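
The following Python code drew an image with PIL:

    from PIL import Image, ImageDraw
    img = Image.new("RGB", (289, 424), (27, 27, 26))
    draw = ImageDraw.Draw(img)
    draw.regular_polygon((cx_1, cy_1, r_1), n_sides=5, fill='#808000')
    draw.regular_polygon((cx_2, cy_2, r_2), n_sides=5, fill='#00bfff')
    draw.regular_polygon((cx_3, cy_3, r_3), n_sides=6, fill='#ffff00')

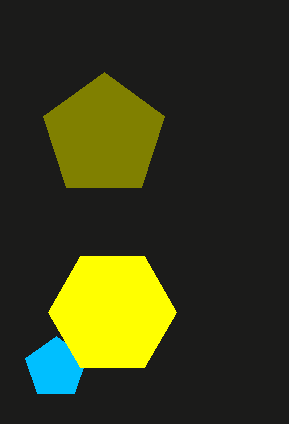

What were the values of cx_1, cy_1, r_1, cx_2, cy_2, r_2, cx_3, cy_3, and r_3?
cx_1 = 104
cy_1 = 136
r_1 = 64
cx_2 = 56
cy_2 = 368
r_2 = 32
cx_3 = 112
cy_3 = 312
r_3 = 64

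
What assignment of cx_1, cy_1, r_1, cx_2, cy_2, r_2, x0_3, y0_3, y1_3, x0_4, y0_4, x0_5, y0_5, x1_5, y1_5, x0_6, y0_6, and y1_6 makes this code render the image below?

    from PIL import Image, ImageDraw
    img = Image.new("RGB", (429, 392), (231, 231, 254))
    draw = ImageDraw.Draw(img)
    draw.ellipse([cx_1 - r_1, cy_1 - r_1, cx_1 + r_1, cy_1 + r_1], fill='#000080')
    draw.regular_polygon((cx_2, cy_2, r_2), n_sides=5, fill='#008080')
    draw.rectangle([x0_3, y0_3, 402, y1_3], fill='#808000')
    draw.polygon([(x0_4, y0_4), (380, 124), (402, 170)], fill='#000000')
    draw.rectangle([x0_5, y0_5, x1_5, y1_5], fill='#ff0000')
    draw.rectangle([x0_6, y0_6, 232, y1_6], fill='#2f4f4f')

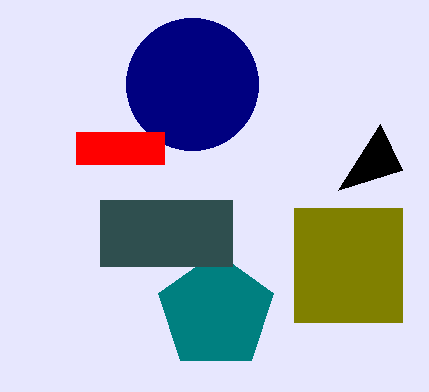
cx_1 = 192
cy_1 = 84
r_1 = 66
cx_2 = 216
cy_2 = 312
r_2 = 60
x0_3 = 294
y0_3 = 208
y1_3 = 322
x0_4 = 338
y0_4 = 190
x0_5 = 76
y0_5 = 132
x1_5 = 164
y1_5 = 164
x0_6 = 100
y0_6 = 200
y1_6 = 266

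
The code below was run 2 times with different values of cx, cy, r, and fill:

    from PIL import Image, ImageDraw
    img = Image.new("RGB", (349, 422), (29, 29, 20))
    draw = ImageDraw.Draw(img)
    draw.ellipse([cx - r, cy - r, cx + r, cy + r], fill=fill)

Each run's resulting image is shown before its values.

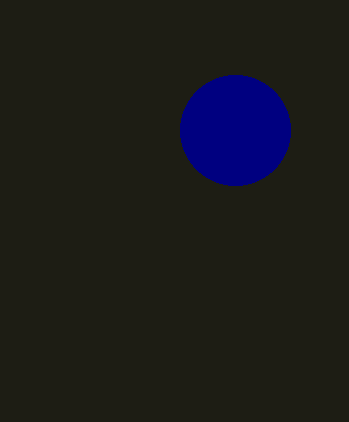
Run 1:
cx = 235; cy = 130; r = 55; fill = 'navy'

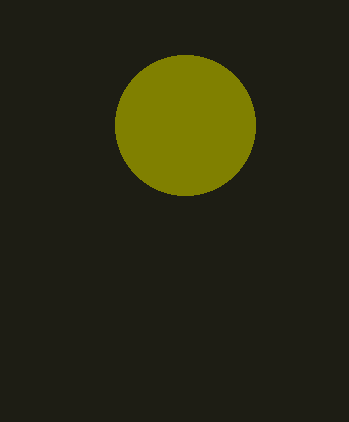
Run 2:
cx = 185
cy = 125
r = 70
fill = 'olive'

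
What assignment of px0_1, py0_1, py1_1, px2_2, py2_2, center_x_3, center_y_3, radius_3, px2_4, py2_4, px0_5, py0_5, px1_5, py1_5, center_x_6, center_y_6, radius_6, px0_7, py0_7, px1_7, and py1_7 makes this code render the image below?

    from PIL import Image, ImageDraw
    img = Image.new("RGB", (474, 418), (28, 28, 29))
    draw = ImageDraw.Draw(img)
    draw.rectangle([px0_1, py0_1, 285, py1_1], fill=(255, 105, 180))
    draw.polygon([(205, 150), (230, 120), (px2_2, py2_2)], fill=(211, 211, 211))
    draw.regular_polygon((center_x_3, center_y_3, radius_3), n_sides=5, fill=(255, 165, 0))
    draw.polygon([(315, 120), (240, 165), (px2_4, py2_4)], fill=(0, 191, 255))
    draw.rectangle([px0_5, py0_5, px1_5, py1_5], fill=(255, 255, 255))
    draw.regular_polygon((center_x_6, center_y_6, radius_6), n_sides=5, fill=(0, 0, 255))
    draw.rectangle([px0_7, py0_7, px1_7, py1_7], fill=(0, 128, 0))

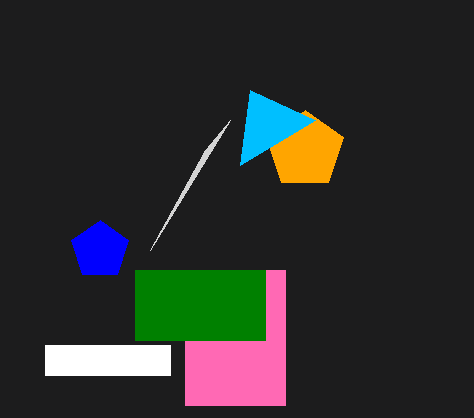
px0_1 = 185
py0_1 = 270
py1_1 = 405
px2_2 = 150
py2_2 = 250
center_x_3 = 305
center_y_3 = 150
radius_3 = 40
px2_4 = 250
py2_4 = 90
px0_5 = 45
py0_5 = 345
px1_5 = 170
py1_5 = 375
center_x_6 = 100
center_y_6 = 250
radius_6 = 30
px0_7 = 135
py0_7 = 270
px1_7 = 265
py1_7 = 340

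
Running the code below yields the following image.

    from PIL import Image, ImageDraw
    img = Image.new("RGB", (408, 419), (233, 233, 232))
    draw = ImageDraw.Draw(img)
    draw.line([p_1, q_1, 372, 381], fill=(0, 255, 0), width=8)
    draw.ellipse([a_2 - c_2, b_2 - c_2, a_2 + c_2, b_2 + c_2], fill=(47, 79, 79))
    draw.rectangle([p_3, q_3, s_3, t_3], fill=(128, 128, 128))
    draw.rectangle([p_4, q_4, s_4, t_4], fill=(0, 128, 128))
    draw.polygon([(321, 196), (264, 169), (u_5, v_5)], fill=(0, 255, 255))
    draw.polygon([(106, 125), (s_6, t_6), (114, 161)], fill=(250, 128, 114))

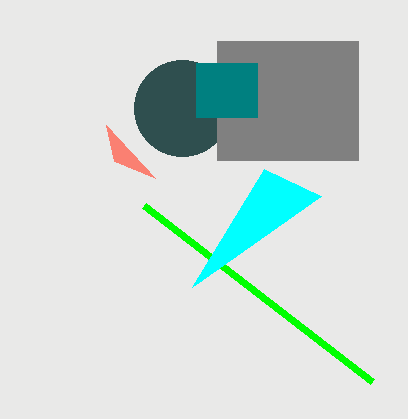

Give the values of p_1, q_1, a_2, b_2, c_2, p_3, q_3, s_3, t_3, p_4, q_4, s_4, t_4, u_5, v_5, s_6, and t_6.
p_1 = 144
q_1 = 205
a_2 = 182
b_2 = 108
c_2 = 48
p_3 = 217
q_3 = 41
s_3 = 358
t_3 = 160
p_4 = 196
q_4 = 63
s_4 = 257
t_4 = 117
u_5 = 192
v_5 = 287
s_6 = 155
t_6 = 178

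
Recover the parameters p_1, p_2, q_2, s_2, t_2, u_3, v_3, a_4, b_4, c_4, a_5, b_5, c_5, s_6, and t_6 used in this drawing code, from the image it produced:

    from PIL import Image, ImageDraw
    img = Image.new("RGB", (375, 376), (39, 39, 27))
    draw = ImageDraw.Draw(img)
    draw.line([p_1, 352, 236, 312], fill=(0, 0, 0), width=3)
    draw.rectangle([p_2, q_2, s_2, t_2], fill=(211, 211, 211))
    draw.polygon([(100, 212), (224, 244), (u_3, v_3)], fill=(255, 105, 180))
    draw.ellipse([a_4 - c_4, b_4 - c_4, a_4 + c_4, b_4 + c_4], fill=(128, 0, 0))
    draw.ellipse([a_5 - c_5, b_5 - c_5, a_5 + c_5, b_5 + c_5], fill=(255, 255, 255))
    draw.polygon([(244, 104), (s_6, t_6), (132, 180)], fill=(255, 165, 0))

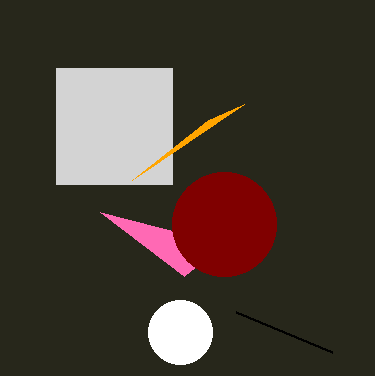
p_1 = 332, p_2 = 56, q_2 = 68, s_2 = 172, t_2 = 184, u_3 = 184, v_3 = 276, a_4 = 224, b_4 = 224, c_4 = 52, a_5 = 180, b_5 = 332, c_5 = 32, s_6 = 208, t_6 = 120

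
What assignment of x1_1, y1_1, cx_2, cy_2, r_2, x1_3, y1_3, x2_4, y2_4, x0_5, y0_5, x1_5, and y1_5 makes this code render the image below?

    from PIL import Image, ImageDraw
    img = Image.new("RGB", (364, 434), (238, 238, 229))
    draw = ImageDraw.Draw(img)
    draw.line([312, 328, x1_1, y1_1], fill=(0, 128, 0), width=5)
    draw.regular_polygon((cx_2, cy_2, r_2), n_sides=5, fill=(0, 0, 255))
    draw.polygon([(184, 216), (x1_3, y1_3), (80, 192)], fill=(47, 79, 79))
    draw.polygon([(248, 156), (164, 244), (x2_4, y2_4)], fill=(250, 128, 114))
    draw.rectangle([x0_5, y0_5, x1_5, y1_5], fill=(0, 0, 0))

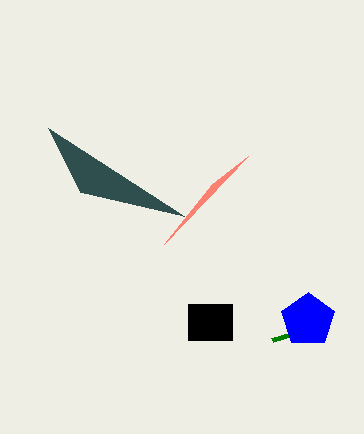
x1_1 = 272
y1_1 = 340
cx_2 = 308
cy_2 = 320
r_2 = 28
x1_3 = 48
y1_3 = 128
x2_4 = 212
y2_4 = 184
x0_5 = 188
y0_5 = 304
x1_5 = 232
y1_5 = 340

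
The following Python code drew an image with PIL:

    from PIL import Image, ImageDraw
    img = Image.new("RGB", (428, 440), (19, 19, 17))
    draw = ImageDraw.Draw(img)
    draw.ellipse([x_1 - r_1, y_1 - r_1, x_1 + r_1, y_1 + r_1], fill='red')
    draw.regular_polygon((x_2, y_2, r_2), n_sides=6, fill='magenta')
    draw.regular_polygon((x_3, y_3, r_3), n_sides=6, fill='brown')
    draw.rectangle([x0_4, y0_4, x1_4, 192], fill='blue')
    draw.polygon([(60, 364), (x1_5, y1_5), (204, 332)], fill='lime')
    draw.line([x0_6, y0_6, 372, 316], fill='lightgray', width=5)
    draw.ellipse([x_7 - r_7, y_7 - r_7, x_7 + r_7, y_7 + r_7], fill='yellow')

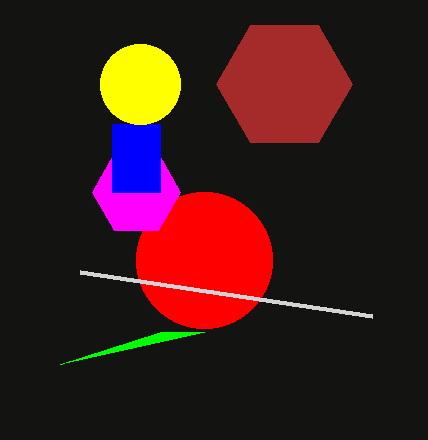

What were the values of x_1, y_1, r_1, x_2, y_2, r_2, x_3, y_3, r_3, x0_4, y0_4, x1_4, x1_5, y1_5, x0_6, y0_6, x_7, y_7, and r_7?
x_1 = 204
y_1 = 260
r_1 = 68
x_2 = 136
y_2 = 192
r_2 = 44
x_3 = 284
y_3 = 84
r_3 = 68
x0_4 = 112
y0_4 = 124
x1_4 = 160
x1_5 = 160
y1_5 = 332
x0_6 = 80
y0_6 = 272
x_7 = 140
y_7 = 84
r_7 = 40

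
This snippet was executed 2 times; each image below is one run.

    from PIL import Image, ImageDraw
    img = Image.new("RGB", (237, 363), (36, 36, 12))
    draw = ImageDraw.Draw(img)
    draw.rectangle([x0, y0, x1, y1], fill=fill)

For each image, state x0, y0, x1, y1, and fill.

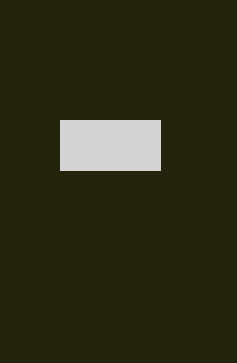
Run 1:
x0 = 60
y0 = 120
x1 = 160
y1 = 170
fill = 'lightgray'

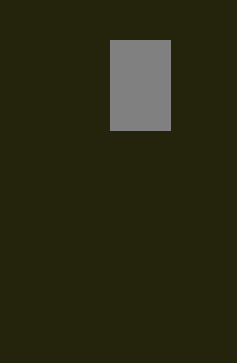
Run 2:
x0 = 110; y0 = 40; x1 = 170; y1 = 130; fill = 'gray'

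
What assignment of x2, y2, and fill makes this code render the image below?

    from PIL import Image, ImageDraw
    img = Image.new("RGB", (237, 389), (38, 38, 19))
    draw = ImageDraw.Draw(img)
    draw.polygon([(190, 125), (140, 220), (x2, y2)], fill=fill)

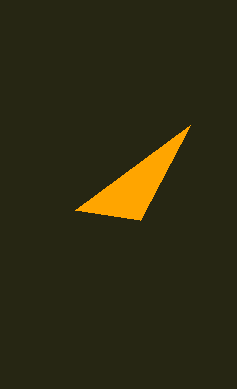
x2 = 75, y2 = 210, fill = 'orange'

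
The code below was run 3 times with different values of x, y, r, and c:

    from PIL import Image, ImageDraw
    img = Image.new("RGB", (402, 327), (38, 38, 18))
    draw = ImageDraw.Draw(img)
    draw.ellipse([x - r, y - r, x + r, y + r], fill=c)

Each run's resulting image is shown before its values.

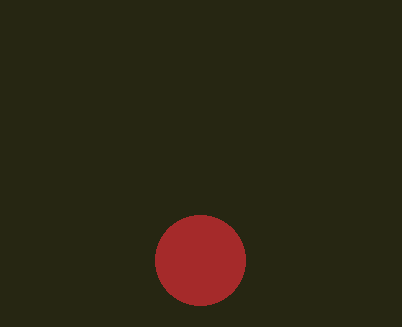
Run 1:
x = 200; y = 260; r = 45; c = 'brown'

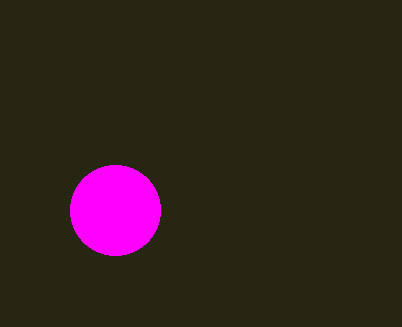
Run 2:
x = 115
y = 210
r = 45
c = 'magenta'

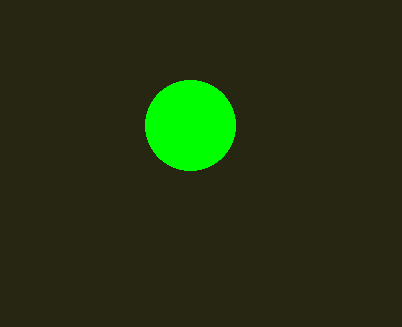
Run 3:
x = 190; y = 125; r = 45; c = 'lime'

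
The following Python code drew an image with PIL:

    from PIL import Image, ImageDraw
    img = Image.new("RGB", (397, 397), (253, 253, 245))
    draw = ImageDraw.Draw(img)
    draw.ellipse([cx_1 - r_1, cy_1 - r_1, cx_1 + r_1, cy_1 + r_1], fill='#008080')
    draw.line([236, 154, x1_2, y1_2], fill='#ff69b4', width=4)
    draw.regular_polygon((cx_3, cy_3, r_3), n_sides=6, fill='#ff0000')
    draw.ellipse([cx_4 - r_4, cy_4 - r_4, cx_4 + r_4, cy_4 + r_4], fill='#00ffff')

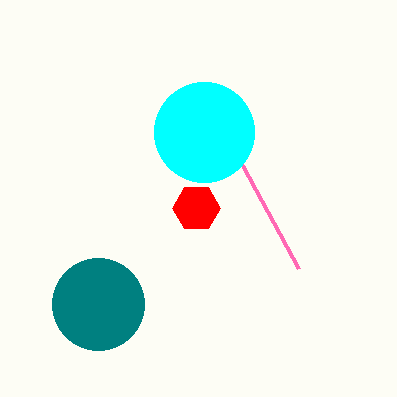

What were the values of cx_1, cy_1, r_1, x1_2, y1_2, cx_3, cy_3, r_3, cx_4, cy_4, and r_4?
cx_1 = 98, cy_1 = 304, r_1 = 46, x1_2 = 298, y1_2 = 268, cx_3 = 196, cy_3 = 208, r_3 = 24, cx_4 = 204, cy_4 = 132, r_4 = 50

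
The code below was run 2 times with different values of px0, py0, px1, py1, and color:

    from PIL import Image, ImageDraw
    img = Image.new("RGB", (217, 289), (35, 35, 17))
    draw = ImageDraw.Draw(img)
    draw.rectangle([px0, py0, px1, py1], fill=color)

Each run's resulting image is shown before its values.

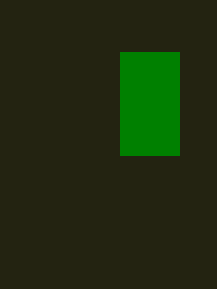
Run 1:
px0 = 120
py0 = 52
px1 = 179
py1 = 155
color = 'green'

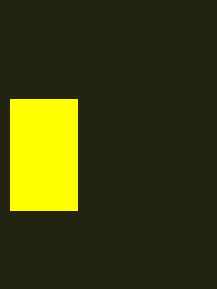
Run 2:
px0 = 10, py0 = 99, px1 = 77, py1 = 210, color = 'yellow'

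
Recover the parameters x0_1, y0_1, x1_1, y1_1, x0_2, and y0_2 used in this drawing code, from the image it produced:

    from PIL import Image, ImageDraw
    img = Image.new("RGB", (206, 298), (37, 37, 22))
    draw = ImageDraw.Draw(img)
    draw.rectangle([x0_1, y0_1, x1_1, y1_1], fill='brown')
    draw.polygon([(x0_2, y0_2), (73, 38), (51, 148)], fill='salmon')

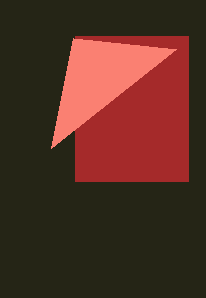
x0_1 = 75
y0_1 = 36
x1_1 = 188
y1_1 = 181
x0_2 = 176
y0_2 = 49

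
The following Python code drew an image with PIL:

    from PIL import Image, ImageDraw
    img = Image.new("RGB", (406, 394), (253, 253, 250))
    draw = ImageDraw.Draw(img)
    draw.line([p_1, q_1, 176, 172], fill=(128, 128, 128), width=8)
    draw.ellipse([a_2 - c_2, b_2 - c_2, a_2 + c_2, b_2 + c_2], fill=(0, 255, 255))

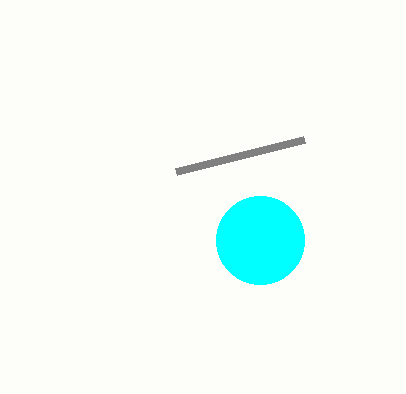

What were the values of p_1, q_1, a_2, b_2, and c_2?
p_1 = 304, q_1 = 140, a_2 = 260, b_2 = 240, c_2 = 44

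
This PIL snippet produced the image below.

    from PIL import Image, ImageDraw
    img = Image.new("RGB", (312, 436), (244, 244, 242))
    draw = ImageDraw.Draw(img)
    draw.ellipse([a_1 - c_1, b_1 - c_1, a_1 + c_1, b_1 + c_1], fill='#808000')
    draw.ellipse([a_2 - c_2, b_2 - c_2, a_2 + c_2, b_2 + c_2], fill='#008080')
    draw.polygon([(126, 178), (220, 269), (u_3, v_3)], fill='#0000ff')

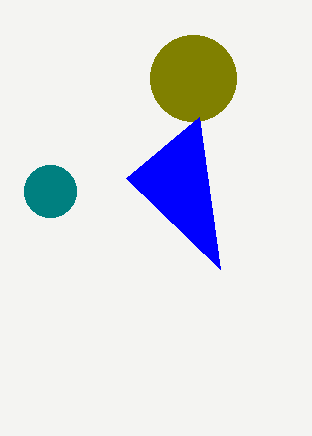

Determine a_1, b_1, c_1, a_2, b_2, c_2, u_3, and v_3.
a_1 = 193, b_1 = 78, c_1 = 43, a_2 = 50, b_2 = 191, c_2 = 26, u_3 = 199, v_3 = 117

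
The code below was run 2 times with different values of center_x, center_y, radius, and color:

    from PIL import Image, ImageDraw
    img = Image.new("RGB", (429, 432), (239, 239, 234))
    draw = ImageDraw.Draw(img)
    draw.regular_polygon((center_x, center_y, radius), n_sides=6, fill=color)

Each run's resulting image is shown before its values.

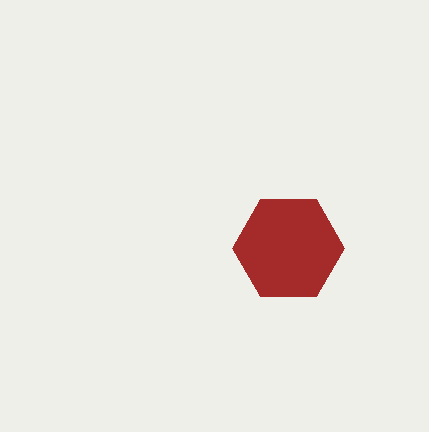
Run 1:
center_x = 288, center_y = 248, radius = 56, color = 'brown'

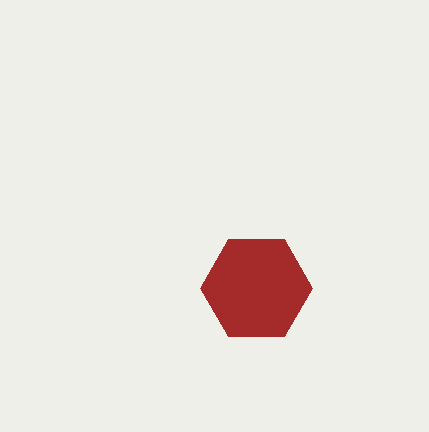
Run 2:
center_x = 256, center_y = 288, radius = 56, color = 'brown'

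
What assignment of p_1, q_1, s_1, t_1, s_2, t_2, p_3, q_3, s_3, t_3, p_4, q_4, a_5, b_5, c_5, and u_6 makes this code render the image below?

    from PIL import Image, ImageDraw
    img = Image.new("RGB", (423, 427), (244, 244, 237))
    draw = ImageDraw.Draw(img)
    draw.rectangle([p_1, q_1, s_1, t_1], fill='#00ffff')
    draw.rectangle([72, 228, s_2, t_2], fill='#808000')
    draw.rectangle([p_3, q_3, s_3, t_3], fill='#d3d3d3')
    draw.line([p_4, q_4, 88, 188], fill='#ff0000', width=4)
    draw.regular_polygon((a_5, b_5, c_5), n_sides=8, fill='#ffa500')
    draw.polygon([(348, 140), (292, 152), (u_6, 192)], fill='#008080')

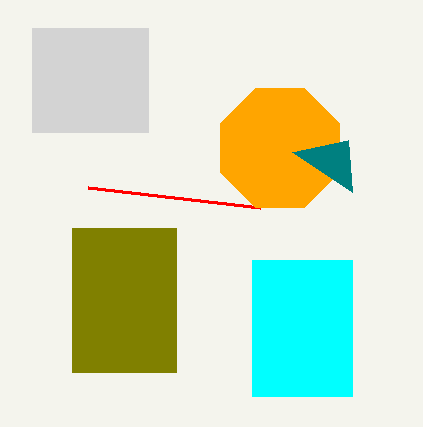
p_1 = 252, q_1 = 260, s_1 = 352, t_1 = 396, s_2 = 176, t_2 = 372, p_3 = 32, q_3 = 28, s_3 = 148, t_3 = 132, p_4 = 260, q_4 = 208, a_5 = 280, b_5 = 148, c_5 = 64, u_6 = 352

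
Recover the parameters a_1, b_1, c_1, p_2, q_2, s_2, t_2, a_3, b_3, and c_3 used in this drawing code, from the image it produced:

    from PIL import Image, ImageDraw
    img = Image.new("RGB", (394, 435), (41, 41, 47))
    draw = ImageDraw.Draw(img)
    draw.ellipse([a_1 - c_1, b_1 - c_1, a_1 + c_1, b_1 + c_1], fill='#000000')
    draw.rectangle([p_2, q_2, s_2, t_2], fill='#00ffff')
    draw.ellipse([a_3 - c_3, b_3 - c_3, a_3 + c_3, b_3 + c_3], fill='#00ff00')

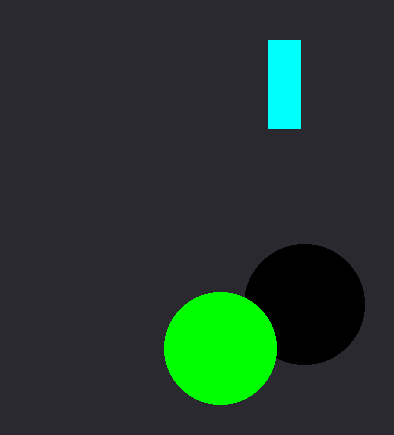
a_1 = 304, b_1 = 304, c_1 = 60, p_2 = 268, q_2 = 40, s_2 = 300, t_2 = 128, a_3 = 220, b_3 = 348, c_3 = 56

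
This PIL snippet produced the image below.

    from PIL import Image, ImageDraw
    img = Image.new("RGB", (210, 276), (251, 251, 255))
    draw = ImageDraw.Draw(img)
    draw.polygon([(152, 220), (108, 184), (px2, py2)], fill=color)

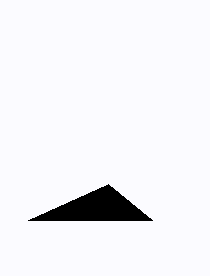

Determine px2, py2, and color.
px2 = 28; py2 = 220; color = 'black'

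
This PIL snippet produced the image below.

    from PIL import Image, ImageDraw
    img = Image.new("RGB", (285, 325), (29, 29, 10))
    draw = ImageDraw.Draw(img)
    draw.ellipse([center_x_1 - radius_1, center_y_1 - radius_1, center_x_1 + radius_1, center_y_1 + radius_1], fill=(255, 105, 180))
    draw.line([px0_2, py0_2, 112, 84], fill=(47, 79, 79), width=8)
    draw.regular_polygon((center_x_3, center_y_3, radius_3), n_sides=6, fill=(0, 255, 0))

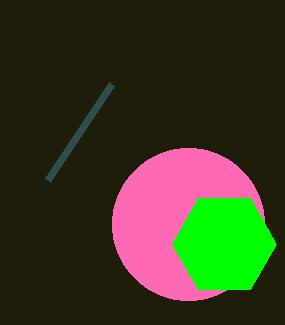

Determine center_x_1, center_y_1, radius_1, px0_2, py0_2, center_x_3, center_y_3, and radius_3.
center_x_1 = 188; center_y_1 = 224; radius_1 = 76; px0_2 = 48; py0_2 = 180; center_x_3 = 224; center_y_3 = 244; radius_3 = 52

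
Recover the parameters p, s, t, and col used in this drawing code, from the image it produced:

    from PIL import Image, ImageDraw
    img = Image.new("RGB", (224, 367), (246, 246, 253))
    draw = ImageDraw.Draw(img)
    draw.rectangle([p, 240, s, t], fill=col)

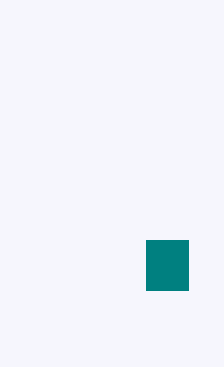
p = 146, s = 188, t = 290, col = 'teal'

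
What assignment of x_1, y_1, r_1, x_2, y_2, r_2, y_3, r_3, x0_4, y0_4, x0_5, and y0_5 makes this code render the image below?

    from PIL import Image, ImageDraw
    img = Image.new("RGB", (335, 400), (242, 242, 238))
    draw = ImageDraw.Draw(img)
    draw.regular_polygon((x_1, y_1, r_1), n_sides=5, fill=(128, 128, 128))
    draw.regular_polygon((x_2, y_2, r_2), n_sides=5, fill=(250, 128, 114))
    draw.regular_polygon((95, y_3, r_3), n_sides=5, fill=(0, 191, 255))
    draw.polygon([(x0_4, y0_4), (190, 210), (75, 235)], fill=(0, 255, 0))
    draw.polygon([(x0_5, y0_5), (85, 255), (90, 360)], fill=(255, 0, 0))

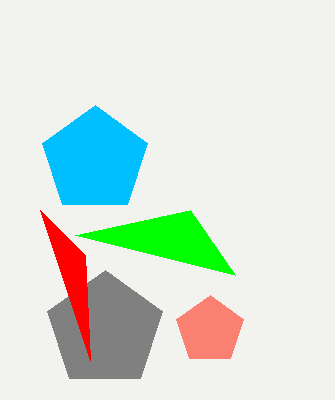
x_1 = 105; y_1 = 330; r_1 = 60; x_2 = 210; y_2 = 330; r_2 = 35; y_3 = 160; r_3 = 55; x0_4 = 235; y0_4 = 275; x0_5 = 40; y0_5 = 210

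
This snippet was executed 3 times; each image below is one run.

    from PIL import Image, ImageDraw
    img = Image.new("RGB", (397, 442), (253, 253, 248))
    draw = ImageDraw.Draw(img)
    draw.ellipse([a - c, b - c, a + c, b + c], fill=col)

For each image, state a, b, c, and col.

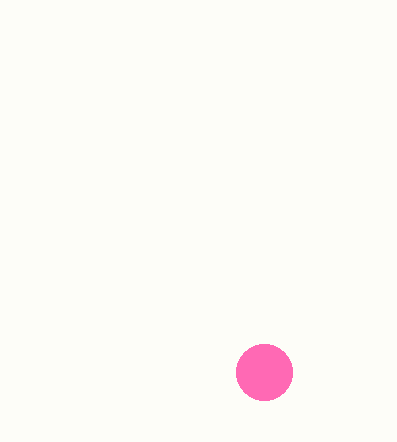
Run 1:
a = 264; b = 372; c = 28; col = 'hotpink'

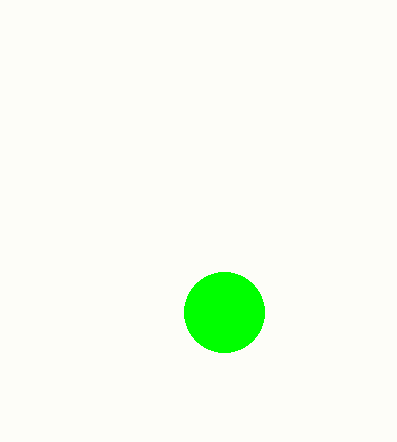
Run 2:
a = 224
b = 312
c = 40
col = 'lime'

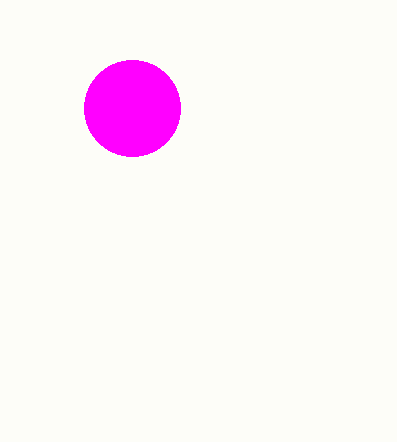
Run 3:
a = 132; b = 108; c = 48; col = 'magenta'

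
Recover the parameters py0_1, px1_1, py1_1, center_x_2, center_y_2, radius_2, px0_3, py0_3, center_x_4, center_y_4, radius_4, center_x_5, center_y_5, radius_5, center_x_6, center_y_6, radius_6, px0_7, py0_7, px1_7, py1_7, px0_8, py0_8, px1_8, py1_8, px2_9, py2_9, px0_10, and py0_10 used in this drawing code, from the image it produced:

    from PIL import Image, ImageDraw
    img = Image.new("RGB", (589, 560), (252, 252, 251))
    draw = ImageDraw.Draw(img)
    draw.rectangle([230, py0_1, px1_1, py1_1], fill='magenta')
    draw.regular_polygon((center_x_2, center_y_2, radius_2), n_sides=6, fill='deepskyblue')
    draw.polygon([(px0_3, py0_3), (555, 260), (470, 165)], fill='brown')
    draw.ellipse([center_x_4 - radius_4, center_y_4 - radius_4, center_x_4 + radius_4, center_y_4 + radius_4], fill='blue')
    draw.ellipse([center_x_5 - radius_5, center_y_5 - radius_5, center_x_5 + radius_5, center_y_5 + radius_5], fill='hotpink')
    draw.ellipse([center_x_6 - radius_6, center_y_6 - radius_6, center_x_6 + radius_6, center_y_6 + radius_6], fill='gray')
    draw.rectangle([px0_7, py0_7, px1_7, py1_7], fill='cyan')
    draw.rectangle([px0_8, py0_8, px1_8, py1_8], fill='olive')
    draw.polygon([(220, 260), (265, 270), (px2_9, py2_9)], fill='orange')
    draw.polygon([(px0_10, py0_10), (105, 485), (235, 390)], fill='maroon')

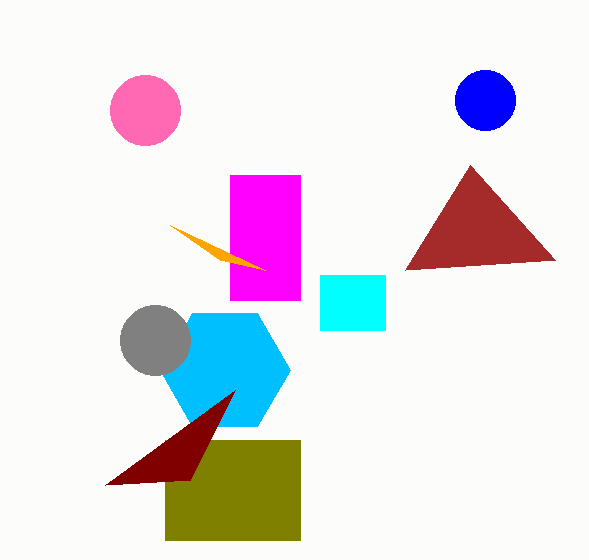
py0_1 = 175, px1_1 = 300, py1_1 = 300, center_x_2 = 225, center_y_2 = 370, radius_2 = 65, px0_3 = 405, py0_3 = 270, center_x_4 = 485, center_y_4 = 100, radius_4 = 30, center_x_5 = 145, center_y_5 = 110, radius_5 = 35, center_x_6 = 155, center_y_6 = 340, radius_6 = 35, px0_7 = 320, py0_7 = 275, px1_7 = 385, py1_7 = 330, px0_8 = 165, py0_8 = 440, px1_8 = 300, py1_8 = 540, px2_9 = 170, py2_9 = 225, px0_10 = 190, py0_10 = 480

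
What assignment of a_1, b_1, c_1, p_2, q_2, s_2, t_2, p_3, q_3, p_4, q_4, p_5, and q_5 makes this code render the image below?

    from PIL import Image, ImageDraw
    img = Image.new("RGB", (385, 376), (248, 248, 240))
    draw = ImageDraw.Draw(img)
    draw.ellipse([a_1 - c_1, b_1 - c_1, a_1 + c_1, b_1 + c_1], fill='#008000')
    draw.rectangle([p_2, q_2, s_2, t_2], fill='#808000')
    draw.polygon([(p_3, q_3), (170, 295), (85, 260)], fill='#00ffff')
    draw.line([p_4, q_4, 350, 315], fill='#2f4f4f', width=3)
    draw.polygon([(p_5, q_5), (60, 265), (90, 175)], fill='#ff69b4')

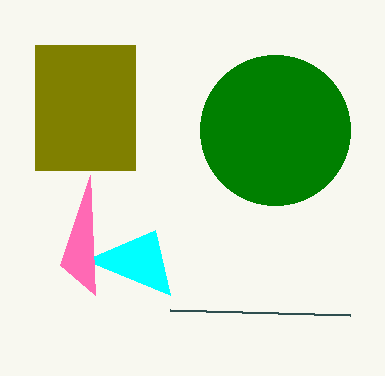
a_1 = 275, b_1 = 130, c_1 = 75, p_2 = 35, q_2 = 45, s_2 = 135, t_2 = 170, p_3 = 155, q_3 = 230, p_4 = 170, q_4 = 310, p_5 = 95, q_5 = 295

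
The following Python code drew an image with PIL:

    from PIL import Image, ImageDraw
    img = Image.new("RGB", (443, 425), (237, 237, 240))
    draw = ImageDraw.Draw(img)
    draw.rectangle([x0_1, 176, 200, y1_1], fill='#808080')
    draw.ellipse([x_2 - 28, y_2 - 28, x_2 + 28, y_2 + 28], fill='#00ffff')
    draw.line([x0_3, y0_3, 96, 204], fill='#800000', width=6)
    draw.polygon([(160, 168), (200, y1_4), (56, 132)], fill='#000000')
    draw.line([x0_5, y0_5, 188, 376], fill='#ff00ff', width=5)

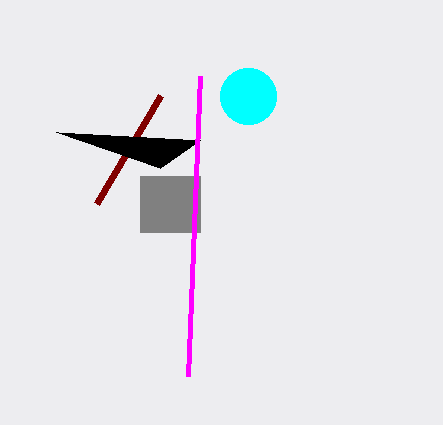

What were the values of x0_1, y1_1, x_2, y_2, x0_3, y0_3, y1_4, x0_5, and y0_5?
x0_1 = 140
y1_1 = 232
x_2 = 248
y_2 = 96
x0_3 = 160
y0_3 = 96
y1_4 = 140
x0_5 = 200
y0_5 = 76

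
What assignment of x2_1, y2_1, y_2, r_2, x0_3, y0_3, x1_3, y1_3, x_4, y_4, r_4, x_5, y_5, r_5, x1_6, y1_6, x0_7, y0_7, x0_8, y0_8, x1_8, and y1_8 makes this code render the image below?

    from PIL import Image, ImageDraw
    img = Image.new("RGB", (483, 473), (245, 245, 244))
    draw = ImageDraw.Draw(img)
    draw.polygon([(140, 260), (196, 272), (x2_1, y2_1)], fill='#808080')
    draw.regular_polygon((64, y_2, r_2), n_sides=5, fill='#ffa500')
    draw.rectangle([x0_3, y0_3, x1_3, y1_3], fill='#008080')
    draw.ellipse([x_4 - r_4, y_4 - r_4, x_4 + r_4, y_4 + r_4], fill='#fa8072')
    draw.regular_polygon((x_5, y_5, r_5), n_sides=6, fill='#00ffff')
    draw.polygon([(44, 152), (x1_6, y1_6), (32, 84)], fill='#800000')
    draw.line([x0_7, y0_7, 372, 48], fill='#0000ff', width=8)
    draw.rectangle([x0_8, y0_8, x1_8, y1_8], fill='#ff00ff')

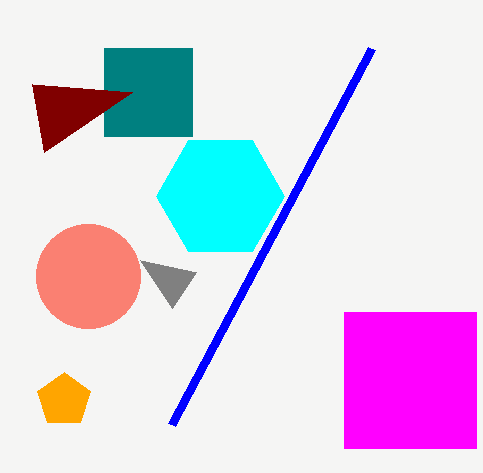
x2_1 = 172; y2_1 = 308; y_2 = 400; r_2 = 28; x0_3 = 104; y0_3 = 48; x1_3 = 192; y1_3 = 136; x_4 = 88; y_4 = 276; r_4 = 52; x_5 = 220; y_5 = 196; r_5 = 64; x1_6 = 132; y1_6 = 92; x0_7 = 172; y0_7 = 424; x0_8 = 344; y0_8 = 312; x1_8 = 476; y1_8 = 448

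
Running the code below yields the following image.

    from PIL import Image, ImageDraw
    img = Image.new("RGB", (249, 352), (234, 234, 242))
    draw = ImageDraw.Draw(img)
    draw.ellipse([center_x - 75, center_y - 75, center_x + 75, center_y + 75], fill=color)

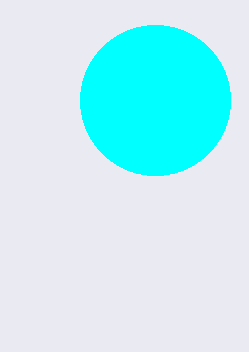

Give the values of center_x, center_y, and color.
center_x = 155; center_y = 100; color = 'cyan'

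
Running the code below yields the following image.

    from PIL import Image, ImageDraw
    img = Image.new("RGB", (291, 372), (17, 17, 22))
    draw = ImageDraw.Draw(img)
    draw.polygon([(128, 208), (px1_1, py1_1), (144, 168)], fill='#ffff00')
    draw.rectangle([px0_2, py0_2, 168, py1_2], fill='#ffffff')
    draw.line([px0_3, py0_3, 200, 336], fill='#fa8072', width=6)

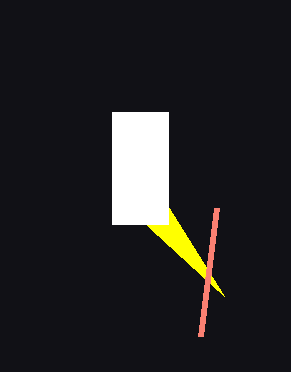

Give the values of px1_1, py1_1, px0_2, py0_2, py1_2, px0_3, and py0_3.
px1_1 = 224; py1_1 = 296; px0_2 = 112; py0_2 = 112; py1_2 = 224; px0_3 = 216; py0_3 = 208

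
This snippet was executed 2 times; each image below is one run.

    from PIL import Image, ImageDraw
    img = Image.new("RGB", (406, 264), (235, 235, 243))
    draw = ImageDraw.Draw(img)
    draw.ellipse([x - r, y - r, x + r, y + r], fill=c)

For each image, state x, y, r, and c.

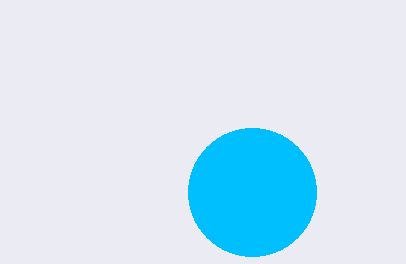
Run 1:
x = 252, y = 192, r = 64, c = 'deepskyblue'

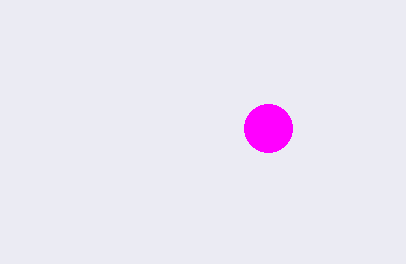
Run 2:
x = 268
y = 128
r = 24
c = 'magenta'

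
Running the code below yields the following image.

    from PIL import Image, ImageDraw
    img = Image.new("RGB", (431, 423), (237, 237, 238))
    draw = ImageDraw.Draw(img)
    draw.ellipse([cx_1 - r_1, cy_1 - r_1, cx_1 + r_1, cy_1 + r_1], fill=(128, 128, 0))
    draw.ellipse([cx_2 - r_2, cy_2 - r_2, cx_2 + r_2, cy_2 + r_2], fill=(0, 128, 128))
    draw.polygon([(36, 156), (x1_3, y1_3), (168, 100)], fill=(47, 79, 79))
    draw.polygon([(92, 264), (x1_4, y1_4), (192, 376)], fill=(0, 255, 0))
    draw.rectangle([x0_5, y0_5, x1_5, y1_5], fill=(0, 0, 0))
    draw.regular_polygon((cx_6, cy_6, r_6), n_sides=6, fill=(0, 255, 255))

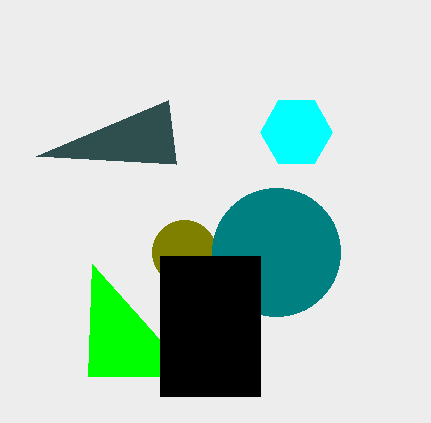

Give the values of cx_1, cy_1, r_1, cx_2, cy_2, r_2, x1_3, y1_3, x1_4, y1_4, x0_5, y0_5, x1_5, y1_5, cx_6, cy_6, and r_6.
cx_1 = 184, cy_1 = 252, r_1 = 32, cx_2 = 276, cy_2 = 252, r_2 = 64, x1_3 = 176, y1_3 = 164, x1_4 = 88, y1_4 = 376, x0_5 = 160, y0_5 = 256, x1_5 = 260, y1_5 = 396, cx_6 = 296, cy_6 = 132, r_6 = 36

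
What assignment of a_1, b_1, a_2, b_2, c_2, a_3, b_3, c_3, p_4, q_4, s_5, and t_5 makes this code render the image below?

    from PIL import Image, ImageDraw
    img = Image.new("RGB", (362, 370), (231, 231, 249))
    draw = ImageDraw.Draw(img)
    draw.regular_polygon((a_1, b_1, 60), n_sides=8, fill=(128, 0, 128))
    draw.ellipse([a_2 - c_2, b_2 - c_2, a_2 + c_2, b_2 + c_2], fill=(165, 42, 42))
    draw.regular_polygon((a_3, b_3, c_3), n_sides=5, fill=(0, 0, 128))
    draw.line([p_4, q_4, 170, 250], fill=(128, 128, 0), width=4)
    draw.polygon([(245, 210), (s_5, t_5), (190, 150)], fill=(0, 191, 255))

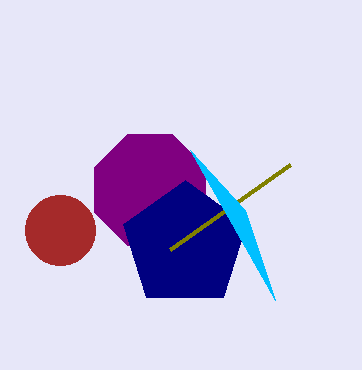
a_1 = 150
b_1 = 190
a_2 = 60
b_2 = 230
c_2 = 35
a_3 = 185
b_3 = 245
c_3 = 65
p_4 = 290
q_4 = 165
s_5 = 275
t_5 = 300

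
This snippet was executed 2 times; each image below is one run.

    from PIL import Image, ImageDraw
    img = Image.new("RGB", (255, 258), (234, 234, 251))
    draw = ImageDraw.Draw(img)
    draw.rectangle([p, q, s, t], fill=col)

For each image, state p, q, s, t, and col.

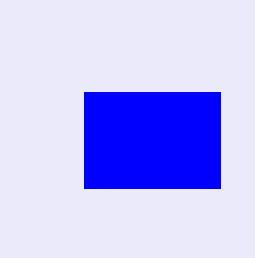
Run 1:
p = 84; q = 92; s = 220; t = 188; col = 'blue'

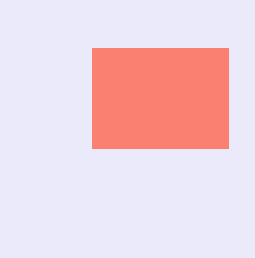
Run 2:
p = 92
q = 48
s = 228
t = 148
col = 'salmon'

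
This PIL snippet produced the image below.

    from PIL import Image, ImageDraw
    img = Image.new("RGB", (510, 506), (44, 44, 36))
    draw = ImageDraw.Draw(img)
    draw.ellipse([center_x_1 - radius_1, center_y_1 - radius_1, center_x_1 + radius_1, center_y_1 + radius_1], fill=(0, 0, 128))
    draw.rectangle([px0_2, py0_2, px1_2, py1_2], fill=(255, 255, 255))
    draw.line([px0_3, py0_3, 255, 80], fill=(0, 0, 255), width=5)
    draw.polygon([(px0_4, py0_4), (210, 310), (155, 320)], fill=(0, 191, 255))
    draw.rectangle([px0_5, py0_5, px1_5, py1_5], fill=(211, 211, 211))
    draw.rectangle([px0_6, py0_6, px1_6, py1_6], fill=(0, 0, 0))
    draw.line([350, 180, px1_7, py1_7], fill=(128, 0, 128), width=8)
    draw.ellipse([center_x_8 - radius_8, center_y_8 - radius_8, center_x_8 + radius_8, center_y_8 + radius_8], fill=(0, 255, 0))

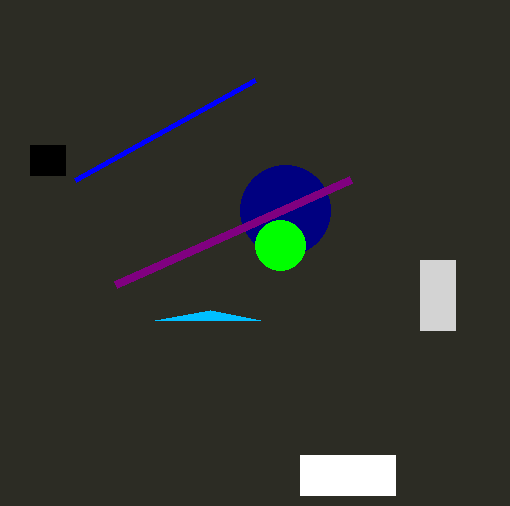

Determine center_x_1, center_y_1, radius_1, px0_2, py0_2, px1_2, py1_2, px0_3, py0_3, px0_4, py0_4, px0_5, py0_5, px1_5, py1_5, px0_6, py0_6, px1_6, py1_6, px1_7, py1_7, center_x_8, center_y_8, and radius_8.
center_x_1 = 285; center_y_1 = 210; radius_1 = 45; px0_2 = 300; py0_2 = 455; px1_2 = 395; py1_2 = 495; px0_3 = 75; py0_3 = 180; px0_4 = 260; py0_4 = 320; px0_5 = 420; py0_5 = 260; px1_5 = 455; py1_5 = 330; px0_6 = 30; py0_6 = 145; px1_6 = 65; py1_6 = 175; px1_7 = 115; py1_7 = 285; center_x_8 = 280; center_y_8 = 245; radius_8 = 25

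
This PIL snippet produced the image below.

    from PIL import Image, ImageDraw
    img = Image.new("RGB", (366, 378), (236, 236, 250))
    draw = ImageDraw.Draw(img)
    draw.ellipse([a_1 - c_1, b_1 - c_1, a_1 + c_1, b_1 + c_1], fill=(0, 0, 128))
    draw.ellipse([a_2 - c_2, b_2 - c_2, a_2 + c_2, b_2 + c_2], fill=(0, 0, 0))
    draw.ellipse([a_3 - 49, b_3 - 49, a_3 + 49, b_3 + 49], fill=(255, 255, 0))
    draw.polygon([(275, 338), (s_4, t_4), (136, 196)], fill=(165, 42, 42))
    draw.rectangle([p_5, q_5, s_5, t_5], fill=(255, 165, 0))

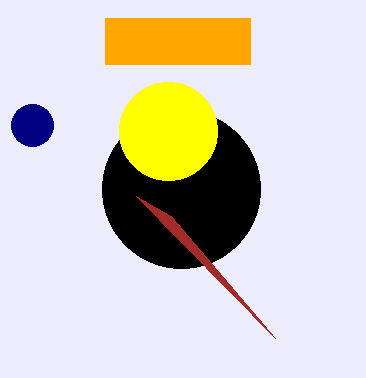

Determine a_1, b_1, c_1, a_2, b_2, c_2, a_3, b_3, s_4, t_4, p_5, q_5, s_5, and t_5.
a_1 = 32
b_1 = 125
c_1 = 21
a_2 = 181
b_2 = 189
c_2 = 79
a_3 = 168
b_3 = 131
s_4 = 171
t_4 = 216
p_5 = 105
q_5 = 18
s_5 = 250
t_5 = 64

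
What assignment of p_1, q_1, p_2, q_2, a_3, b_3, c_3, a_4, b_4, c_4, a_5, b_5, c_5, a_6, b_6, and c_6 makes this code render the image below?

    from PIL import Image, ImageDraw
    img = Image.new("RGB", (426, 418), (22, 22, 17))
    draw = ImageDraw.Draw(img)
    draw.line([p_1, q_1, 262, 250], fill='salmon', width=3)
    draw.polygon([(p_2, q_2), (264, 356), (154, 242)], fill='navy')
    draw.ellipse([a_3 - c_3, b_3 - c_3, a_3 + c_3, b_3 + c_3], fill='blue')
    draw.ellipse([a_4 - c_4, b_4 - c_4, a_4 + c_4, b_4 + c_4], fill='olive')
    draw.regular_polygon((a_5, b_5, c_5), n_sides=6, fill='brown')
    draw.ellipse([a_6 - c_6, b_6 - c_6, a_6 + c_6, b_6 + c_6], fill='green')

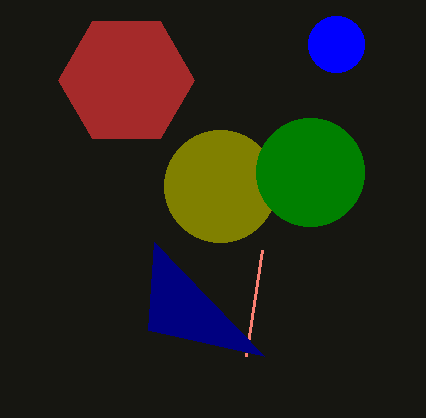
p_1 = 246; q_1 = 356; p_2 = 148; q_2 = 330; a_3 = 336; b_3 = 44; c_3 = 28; a_4 = 220; b_4 = 186; c_4 = 56; a_5 = 126; b_5 = 80; c_5 = 68; a_6 = 310; b_6 = 172; c_6 = 54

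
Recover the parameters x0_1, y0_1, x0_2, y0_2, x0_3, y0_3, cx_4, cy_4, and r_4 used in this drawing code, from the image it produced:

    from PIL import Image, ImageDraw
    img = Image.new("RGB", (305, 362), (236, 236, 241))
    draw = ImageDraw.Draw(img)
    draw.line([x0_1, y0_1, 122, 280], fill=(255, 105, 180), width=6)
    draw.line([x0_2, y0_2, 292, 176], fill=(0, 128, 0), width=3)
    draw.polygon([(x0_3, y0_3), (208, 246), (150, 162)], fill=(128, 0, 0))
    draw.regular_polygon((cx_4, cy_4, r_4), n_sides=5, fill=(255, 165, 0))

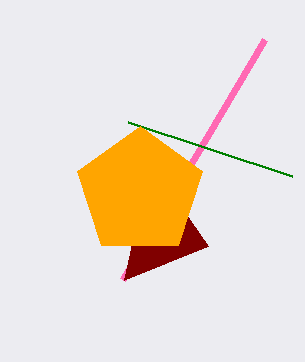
x0_1 = 264
y0_1 = 40
x0_2 = 128
y0_2 = 122
x0_3 = 124
y0_3 = 280
cx_4 = 140
cy_4 = 192
r_4 = 66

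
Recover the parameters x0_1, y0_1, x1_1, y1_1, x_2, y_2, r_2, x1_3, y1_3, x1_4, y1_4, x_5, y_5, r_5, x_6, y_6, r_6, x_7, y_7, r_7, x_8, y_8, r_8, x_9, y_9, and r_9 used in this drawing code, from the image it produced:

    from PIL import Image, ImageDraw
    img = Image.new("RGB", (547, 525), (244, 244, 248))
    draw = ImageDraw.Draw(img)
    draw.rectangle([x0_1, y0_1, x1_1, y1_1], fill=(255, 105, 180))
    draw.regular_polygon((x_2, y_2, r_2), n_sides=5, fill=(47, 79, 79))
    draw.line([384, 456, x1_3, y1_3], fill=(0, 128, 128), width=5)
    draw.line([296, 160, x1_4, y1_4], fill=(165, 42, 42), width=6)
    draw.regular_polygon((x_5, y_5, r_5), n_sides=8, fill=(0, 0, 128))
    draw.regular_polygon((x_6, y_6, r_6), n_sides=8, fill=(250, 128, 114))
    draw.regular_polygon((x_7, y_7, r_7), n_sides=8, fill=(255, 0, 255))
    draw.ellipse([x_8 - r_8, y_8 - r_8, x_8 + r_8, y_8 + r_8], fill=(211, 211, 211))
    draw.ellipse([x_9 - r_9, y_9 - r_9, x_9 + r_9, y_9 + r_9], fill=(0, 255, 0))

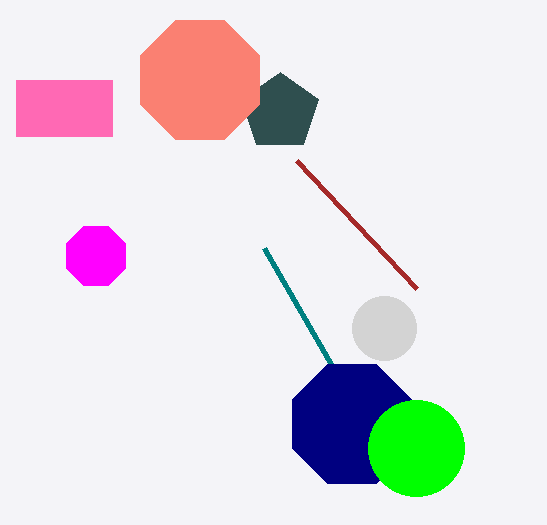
x0_1 = 16; y0_1 = 80; x1_1 = 112; y1_1 = 136; x_2 = 280; y_2 = 112; r_2 = 40; x1_3 = 264; y1_3 = 248; x1_4 = 416; y1_4 = 288; x_5 = 352; y_5 = 424; r_5 = 64; x_6 = 200; y_6 = 80; r_6 = 64; x_7 = 96; y_7 = 256; r_7 = 32; x_8 = 384; y_8 = 328; r_8 = 32; x_9 = 416; y_9 = 448; r_9 = 48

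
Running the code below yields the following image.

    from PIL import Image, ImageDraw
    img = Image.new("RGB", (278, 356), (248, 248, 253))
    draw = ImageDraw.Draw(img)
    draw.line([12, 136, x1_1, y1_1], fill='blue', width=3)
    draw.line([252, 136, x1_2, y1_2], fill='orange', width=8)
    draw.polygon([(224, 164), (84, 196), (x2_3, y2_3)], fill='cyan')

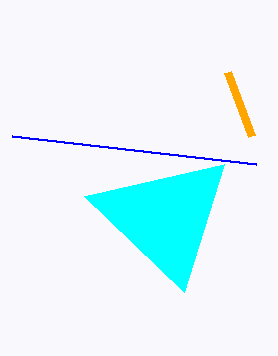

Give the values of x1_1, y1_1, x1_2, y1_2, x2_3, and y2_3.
x1_1 = 256, y1_1 = 164, x1_2 = 228, y1_2 = 72, x2_3 = 184, y2_3 = 292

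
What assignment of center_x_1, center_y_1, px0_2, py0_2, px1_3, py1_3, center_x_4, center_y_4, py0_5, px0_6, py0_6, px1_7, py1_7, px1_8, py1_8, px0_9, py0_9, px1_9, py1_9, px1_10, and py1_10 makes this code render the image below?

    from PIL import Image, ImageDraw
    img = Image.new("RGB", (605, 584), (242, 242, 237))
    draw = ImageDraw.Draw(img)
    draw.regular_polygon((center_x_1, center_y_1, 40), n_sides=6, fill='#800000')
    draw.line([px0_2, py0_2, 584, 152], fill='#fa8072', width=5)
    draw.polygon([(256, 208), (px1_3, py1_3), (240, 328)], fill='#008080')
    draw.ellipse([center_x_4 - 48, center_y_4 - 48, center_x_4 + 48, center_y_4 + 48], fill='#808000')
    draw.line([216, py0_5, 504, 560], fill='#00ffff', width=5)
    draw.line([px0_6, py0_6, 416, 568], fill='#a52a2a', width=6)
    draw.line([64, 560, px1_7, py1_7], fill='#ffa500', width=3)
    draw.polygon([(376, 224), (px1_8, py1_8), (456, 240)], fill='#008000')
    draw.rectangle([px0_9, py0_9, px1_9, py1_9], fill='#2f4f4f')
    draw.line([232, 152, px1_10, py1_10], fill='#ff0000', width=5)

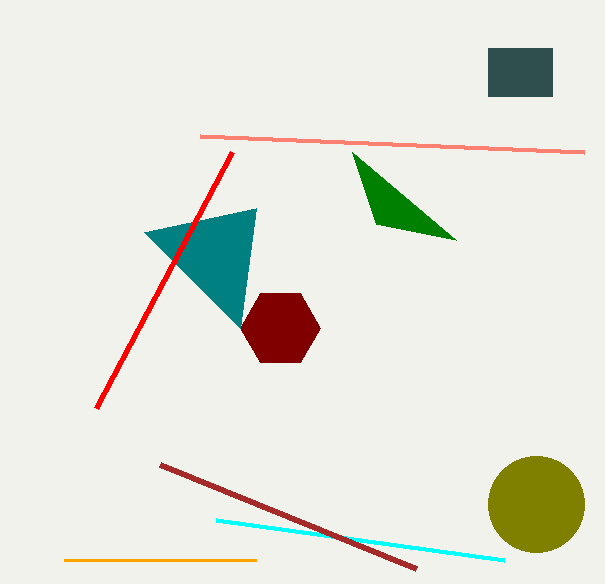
center_x_1 = 280; center_y_1 = 328; px0_2 = 200; py0_2 = 136; px1_3 = 144; py1_3 = 232; center_x_4 = 536; center_y_4 = 504; py0_5 = 520; px0_6 = 160; py0_6 = 464; px1_7 = 256; py1_7 = 560; px1_8 = 352; py1_8 = 152; px0_9 = 488; py0_9 = 48; px1_9 = 552; py1_9 = 96; px1_10 = 96; py1_10 = 408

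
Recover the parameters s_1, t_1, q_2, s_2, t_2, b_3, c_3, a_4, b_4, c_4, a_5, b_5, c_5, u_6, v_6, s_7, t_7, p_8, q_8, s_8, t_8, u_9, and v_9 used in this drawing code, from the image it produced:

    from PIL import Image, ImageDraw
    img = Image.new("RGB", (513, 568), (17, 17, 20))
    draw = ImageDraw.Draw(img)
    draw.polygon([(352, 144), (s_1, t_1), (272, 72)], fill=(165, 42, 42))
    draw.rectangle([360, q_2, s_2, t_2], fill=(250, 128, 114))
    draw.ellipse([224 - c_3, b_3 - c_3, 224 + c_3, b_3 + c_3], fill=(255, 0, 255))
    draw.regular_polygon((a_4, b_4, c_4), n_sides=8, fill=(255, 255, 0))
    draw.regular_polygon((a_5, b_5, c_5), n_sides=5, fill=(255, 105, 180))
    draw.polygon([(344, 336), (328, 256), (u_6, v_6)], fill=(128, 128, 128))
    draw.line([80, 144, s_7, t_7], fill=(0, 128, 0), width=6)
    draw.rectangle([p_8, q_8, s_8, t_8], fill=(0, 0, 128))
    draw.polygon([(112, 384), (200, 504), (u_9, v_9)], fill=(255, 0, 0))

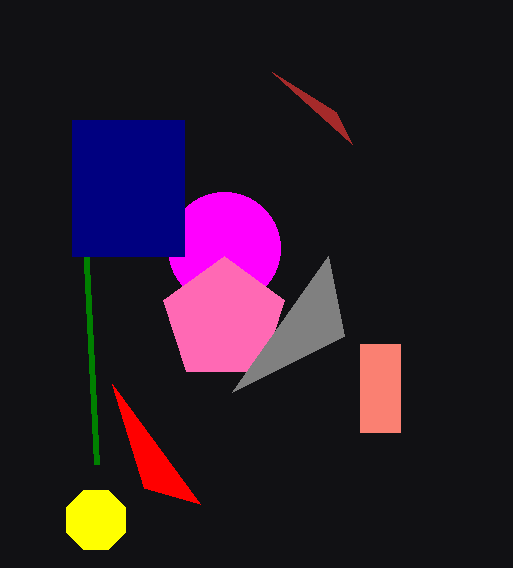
s_1 = 336, t_1 = 112, q_2 = 344, s_2 = 400, t_2 = 432, b_3 = 248, c_3 = 56, a_4 = 96, b_4 = 520, c_4 = 32, a_5 = 224, b_5 = 320, c_5 = 64, u_6 = 232, v_6 = 392, s_7 = 96, t_7 = 464, p_8 = 72, q_8 = 120, s_8 = 184, t_8 = 256, u_9 = 144, v_9 = 488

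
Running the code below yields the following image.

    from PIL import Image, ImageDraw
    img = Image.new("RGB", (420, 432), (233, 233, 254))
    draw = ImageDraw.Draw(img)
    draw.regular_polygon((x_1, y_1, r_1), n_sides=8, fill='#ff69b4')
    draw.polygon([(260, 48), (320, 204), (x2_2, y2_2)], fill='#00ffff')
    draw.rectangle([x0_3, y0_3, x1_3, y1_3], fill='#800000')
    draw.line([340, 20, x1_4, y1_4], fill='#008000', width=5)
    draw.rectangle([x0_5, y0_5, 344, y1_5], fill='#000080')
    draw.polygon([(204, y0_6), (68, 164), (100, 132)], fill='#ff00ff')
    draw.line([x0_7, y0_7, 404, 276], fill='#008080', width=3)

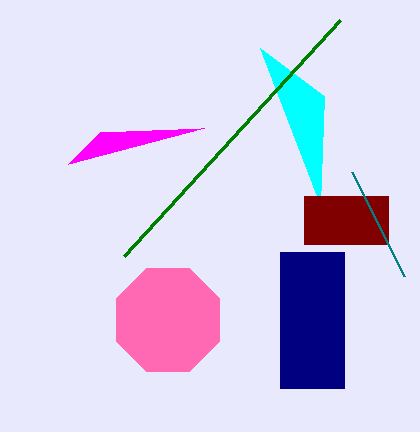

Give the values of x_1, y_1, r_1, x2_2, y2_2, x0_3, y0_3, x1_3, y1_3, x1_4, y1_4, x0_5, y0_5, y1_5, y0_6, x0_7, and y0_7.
x_1 = 168; y_1 = 320; r_1 = 56; x2_2 = 324; y2_2 = 96; x0_3 = 304; y0_3 = 196; x1_3 = 388; y1_3 = 244; x1_4 = 124; y1_4 = 256; x0_5 = 280; y0_5 = 252; y1_5 = 388; y0_6 = 128; x0_7 = 352; y0_7 = 172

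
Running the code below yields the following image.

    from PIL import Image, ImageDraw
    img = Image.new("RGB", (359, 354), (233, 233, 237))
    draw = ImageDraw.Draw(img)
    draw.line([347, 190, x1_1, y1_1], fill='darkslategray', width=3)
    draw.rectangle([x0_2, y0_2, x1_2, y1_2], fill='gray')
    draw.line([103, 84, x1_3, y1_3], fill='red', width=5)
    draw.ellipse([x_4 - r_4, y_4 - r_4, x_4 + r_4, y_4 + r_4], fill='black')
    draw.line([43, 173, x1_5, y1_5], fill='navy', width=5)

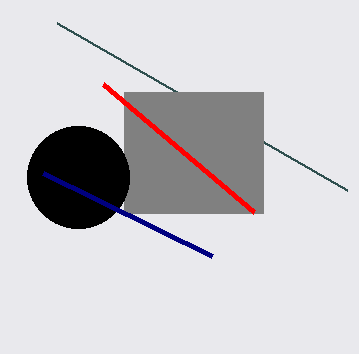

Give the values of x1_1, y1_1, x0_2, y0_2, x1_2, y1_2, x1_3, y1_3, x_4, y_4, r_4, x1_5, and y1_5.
x1_1 = 57
y1_1 = 23
x0_2 = 124
y0_2 = 92
x1_2 = 263
y1_2 = 213
x1_3 = 254
y1_3 = 212
x_4 = 78
y_4 = 177
r_4 = 51
x1_5 = 212
y1_5 = 256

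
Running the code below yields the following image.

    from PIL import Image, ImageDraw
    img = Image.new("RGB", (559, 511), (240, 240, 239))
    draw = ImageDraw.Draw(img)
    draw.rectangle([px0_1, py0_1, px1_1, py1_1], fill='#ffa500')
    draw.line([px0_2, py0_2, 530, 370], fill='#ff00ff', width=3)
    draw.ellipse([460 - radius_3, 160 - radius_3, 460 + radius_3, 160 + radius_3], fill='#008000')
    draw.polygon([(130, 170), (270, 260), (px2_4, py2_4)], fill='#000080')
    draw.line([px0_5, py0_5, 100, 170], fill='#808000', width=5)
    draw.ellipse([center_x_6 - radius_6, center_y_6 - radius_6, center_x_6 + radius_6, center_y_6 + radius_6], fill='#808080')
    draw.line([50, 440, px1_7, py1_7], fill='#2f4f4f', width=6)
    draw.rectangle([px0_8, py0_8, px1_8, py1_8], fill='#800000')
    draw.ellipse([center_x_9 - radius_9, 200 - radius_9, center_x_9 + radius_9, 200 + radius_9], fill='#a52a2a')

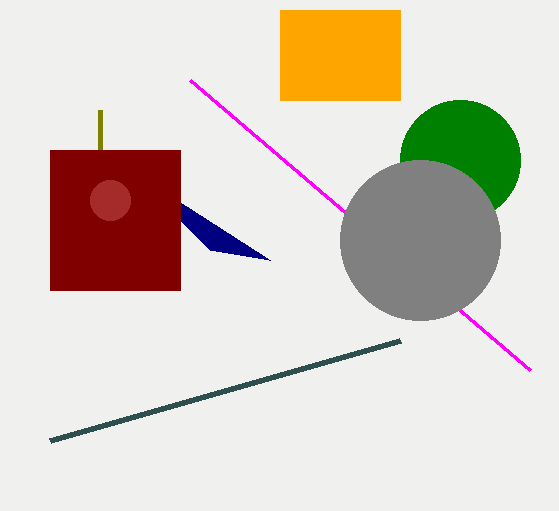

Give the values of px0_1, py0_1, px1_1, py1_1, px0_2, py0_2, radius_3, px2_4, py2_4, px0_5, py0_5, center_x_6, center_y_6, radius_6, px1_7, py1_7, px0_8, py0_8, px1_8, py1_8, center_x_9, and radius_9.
px0_1 = 280, py0_1 = 10, px1_1 = 400, py1_1 = 100, px0_2 = 190, py0_2 = 80, radius_3 = 60, px2_4 = 210, py2_4 = 250, px0_5 = 100, py0_5 = 110, center_x_6 = 420, center_y_6 = 240, radius_6 = 80, px1_7 = 400, py1_7 = 340, px0_8 = 50, py0_8 = 150, px1_8 = 180, py1_8 = 290, center_x_9 = 110, radius_9 = 20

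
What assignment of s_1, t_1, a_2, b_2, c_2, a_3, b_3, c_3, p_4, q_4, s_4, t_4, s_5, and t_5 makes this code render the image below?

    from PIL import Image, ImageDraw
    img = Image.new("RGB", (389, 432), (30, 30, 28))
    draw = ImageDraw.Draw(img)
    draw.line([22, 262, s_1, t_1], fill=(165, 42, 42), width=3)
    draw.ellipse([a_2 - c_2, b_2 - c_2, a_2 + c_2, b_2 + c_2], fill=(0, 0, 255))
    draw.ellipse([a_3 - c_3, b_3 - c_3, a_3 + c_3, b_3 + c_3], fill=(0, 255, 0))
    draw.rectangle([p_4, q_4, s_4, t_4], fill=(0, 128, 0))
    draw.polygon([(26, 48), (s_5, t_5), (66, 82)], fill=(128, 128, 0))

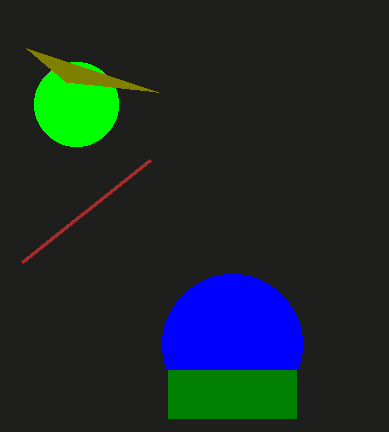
s_1 = 150
t_1 = 160
a_2 = 232
b_2 = 344
c_2 = 70
a_3 = 76
b_3 = 104
c_3 = 42
p_4 = 168
q_4 = 370
s_4 = 296
t_4 = 418
s_5 = 158
t_5 = 92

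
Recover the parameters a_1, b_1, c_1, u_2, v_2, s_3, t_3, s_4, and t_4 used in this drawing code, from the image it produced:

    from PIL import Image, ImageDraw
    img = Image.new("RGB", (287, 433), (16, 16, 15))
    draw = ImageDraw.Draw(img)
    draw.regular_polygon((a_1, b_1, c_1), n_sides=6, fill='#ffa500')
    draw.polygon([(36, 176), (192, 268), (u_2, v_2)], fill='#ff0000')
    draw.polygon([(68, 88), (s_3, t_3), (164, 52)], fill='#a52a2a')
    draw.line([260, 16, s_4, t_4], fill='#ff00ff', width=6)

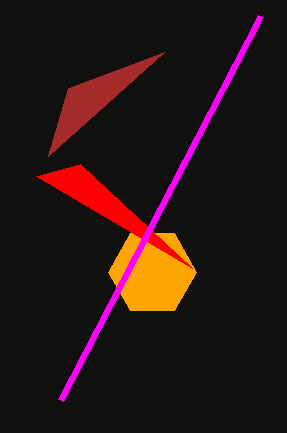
a_1 = 152, b_1 = 272, c_1 = 44, u_2 = 80, v_2 = 164, s_3 = 48, t_3 = 156, s_4 = 60, t_4 = 400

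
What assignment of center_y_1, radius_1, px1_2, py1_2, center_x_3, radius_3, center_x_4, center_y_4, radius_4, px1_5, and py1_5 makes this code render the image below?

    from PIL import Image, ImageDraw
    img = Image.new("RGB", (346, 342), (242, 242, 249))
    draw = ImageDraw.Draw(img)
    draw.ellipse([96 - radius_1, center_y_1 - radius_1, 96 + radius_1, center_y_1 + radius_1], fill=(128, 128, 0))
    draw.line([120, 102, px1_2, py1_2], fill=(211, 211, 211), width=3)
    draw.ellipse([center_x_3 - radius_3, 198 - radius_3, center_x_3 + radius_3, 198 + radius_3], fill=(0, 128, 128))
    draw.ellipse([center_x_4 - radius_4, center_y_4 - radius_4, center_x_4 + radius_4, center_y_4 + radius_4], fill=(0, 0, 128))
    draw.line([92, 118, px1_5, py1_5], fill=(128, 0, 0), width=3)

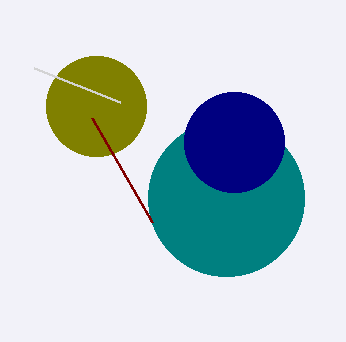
center_y_1 = 106
radius_1 = 50
px1_2 = 34
py1_2 = 68
center_x_3 = 226
radius_3 = 78
center_x_4 = 234
center_y_4 = 142
radius_4 = 50
px1_5 = 152
py1_5 = 222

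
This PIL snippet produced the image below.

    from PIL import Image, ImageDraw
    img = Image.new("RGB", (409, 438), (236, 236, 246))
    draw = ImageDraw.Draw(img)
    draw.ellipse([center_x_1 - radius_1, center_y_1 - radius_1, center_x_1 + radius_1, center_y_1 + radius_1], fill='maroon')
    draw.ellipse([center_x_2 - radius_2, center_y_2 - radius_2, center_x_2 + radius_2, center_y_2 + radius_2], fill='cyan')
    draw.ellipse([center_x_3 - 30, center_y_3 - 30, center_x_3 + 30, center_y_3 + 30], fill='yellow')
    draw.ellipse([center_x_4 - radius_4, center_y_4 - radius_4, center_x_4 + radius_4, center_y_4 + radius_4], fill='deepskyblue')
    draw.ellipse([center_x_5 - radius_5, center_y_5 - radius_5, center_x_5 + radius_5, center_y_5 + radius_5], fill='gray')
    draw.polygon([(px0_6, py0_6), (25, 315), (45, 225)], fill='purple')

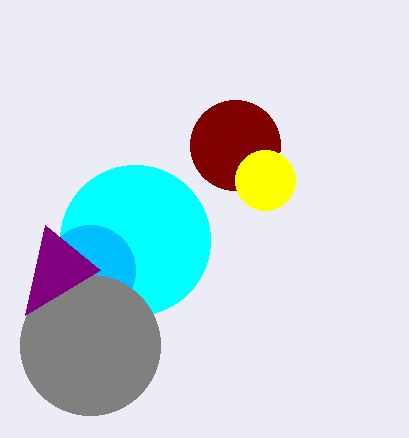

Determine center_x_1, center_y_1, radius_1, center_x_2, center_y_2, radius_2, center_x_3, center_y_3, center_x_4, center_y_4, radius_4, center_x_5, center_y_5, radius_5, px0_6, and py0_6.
center_x_1 = 235; center_y_1 = 145; radius_1 = 45; center_x_2 = 135; center_y_2 = 240; radius_2 = 75; center_x_3 = 265; center_y_3 = 180; center_x_4 = 90; center_y_4 = 270; radius_4 = 45; center_x_5 = 90; center_y_5 = 345; radius_5 = 70; px0_6 = 100; py0_6 = 270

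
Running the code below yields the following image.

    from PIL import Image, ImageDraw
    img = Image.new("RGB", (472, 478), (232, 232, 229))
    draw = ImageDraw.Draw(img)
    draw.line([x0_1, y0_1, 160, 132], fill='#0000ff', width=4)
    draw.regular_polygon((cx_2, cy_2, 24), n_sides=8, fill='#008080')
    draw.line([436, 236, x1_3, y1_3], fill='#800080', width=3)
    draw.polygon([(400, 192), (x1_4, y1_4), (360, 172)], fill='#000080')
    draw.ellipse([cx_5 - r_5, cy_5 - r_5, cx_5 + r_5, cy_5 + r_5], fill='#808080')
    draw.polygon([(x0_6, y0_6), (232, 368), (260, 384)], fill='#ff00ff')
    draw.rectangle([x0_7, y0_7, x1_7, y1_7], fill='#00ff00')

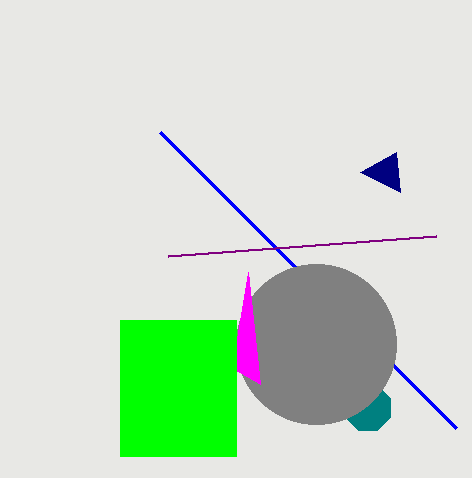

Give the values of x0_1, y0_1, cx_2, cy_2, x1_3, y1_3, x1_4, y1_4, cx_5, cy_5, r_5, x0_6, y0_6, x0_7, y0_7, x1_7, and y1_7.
x0_1 = 456; y0_1 = 428; cx_2 = 368; cy_2 = 408; x1_3 = 168; y1_3 = 256; x1_4 = 396; y1_4 = 152; cx_5 = 316; cy_5 = 344; r_5 = 80; x0_6 = 248; y0_6 = 272; x0_7 = 120; y0_7 = 320; x1_7 = 236; y1_7 = 456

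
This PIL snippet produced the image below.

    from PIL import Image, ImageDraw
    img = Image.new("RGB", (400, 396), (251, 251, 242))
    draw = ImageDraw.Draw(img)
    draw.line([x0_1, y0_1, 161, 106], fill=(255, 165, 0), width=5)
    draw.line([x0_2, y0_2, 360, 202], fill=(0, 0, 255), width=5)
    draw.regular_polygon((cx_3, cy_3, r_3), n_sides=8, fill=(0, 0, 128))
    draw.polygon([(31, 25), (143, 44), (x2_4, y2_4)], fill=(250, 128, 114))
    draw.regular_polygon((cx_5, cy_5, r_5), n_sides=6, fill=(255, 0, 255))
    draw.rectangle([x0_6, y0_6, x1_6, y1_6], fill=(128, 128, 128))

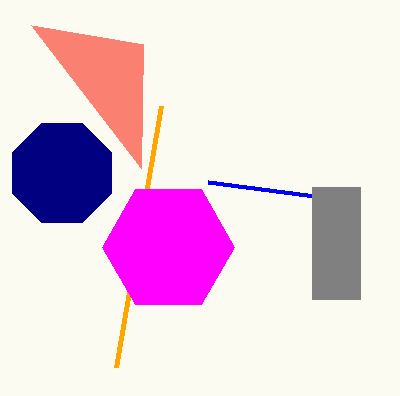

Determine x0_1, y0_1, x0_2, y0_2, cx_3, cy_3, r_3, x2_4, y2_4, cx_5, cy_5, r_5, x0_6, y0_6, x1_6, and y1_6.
x0_1 = 116; y0_1 = 367; x0_2 = 208; y0_2 = 182; cx_3 = 62; cy_3 = 173; r_3 = 54; x2_4 = 141; y2_4 = 168; cx_5 = 168; cy_5 = 247; r_5 = 66; x0_6 = 312; y0_6 = 187; x1_6 = 360; y1_6 = 299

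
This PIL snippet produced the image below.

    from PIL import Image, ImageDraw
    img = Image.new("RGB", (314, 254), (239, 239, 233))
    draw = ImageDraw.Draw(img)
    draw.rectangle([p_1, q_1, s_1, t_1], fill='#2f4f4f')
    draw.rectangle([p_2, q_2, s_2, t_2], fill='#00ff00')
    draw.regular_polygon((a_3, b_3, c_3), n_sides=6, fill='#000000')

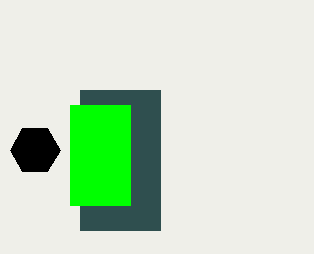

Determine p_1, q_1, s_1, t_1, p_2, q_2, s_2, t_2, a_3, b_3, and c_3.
p_1 = 80; q_1 = 90; s_1 = 160; t_1 = 230; p_2 = 70; q_2 = 105; s_2 = 130; t_2 = 205; a_3 = 35; b_3 = 150; c_3 = 25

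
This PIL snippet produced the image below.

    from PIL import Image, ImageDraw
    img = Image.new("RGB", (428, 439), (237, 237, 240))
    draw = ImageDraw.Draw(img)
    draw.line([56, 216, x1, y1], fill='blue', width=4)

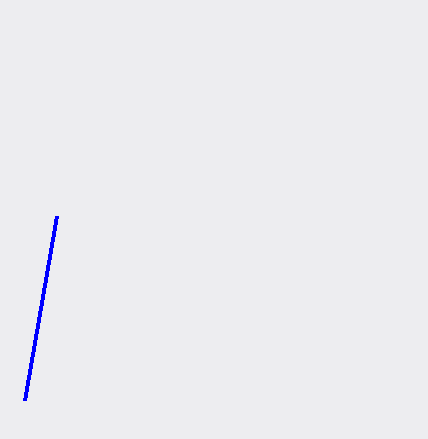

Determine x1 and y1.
x1 = 24
y1 = 400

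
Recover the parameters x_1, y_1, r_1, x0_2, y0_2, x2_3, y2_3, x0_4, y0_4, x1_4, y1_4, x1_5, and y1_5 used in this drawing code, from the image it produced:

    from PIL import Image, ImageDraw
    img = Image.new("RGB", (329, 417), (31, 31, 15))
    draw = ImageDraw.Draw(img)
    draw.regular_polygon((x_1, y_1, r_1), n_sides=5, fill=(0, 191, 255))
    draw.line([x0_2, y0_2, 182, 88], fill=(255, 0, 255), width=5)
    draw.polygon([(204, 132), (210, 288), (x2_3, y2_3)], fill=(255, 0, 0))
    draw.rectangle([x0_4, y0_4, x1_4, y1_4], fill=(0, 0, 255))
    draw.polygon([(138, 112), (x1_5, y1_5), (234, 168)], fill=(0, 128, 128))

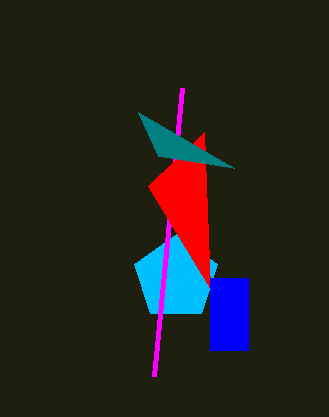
x_1 = 176
y_1 = 278
r_1 = 44
x0_2 = 154
y0_2 = 376
x2_3 = 148
y2_3 = 186
x0_4 = 210
y0_4 = 278
x1_4 = 248
y1_4 = 350
x1_5 = 158
y1_5 = 156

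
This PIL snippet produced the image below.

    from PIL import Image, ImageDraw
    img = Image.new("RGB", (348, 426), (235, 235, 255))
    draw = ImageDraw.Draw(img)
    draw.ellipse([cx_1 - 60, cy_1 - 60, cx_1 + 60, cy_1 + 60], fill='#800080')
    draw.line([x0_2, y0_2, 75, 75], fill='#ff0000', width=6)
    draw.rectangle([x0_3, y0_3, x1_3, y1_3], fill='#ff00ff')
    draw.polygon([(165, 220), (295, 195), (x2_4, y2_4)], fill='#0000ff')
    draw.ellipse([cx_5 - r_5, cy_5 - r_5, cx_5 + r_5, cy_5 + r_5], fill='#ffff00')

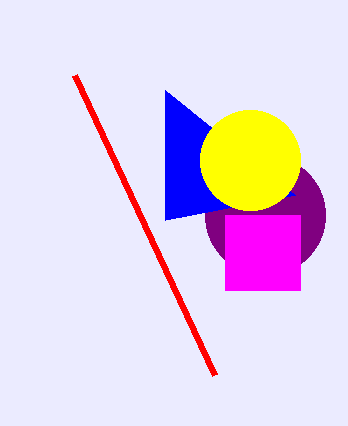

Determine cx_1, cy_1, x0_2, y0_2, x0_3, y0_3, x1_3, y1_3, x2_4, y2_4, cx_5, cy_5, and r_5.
cx_1 = 265
cy_1 = 215
x0_2 = 215
y0_2 = 375
x0_3 = 225
y0_3 = 215
x1_3 = 300
y1_3 = 290
x2_4 = 165
y2_4 = 90
cx_5 = 250
cy_5 = 160
r_5 = 50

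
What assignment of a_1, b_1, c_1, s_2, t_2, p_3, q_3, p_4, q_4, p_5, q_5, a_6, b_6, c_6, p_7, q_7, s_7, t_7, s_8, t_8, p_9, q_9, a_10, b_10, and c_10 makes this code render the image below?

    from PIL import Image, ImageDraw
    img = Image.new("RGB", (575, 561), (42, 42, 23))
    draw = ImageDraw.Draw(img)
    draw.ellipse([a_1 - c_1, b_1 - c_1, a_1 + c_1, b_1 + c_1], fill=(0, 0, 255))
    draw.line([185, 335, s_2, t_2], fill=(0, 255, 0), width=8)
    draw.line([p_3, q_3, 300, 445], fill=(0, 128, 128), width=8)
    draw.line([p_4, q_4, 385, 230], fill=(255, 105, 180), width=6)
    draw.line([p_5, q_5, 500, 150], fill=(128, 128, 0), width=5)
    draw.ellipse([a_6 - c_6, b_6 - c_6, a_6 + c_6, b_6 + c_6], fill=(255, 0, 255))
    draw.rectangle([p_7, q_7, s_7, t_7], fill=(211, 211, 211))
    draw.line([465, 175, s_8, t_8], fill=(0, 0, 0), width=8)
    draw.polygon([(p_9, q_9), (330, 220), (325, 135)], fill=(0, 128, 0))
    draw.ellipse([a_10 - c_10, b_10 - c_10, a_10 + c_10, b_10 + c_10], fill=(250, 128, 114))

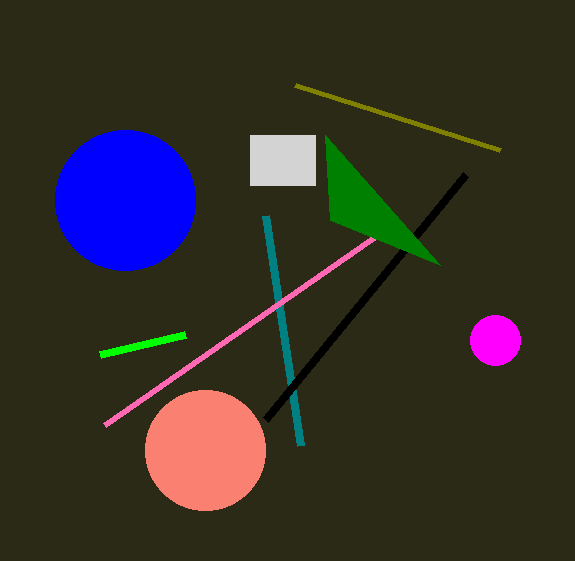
a_1 = 125
b_1 = 200
c_1 = 70
s_2 = 100
t_2 = 355
p_3 = 265
q_3 = 215
p_4 = 105
q_4 = 425
p_5 = 295
q_5 = 85
a_6 = 495
b_6 = 340
c_6 = 25
p_7 = 250
q_7 = 135
s_7 = 315
t_7 = 185
s_8 = 265
t_8 = 420
p_9 = 440
q_9 = 265
a_10 = 205
b_10 = 450
c_10 = 60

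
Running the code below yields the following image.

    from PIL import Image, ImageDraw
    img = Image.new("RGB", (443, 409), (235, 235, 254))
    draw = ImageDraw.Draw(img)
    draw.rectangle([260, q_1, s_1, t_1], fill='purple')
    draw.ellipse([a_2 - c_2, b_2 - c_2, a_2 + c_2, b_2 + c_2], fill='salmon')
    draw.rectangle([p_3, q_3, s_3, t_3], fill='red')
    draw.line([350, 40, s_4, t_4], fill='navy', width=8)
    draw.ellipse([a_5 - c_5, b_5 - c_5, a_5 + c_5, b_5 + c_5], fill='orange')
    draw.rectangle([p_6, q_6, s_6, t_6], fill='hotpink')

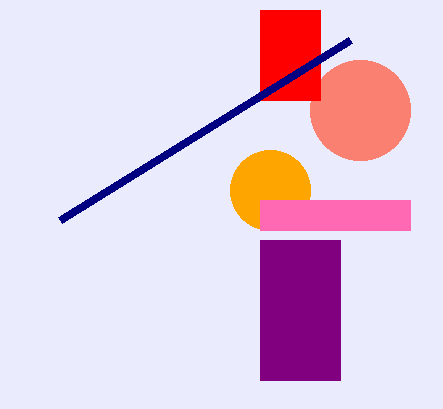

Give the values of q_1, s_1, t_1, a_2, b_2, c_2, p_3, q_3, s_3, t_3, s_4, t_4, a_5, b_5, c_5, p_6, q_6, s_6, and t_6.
q_1 = 240; s_1 = 340; t_1 = 380; a_2 = 360; b_2 = 110; c_2 = 50; p_3 = 260; q_3 = 10; s_3 = 320; t_3 = 100; s_4 = 60; t_4 = 220; a_5 = 270; b_5 = 190; c_5 = 40; p_6 = 260; q_6 = 200; s_6 = 410; t_6 = 230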